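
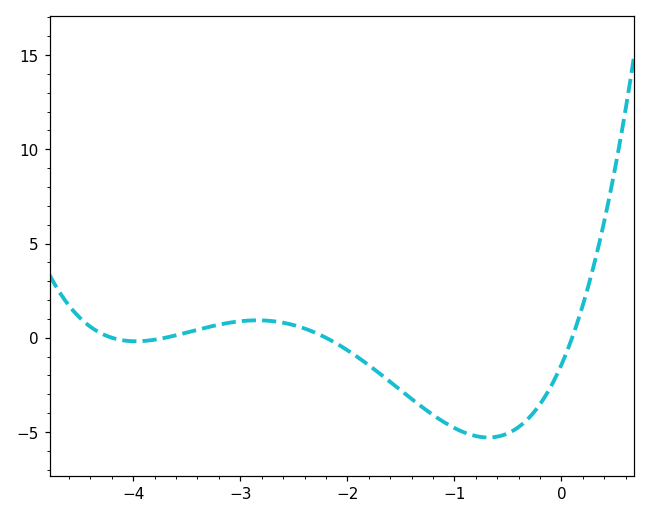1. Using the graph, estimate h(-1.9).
-1.04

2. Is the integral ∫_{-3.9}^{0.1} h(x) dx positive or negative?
negative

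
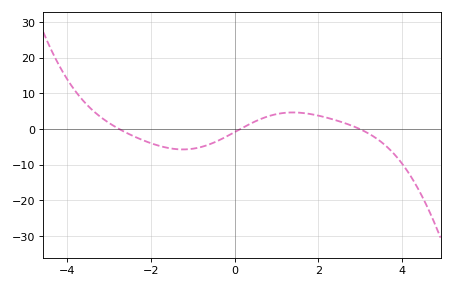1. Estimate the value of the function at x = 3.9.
-8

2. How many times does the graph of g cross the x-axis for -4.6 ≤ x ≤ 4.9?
3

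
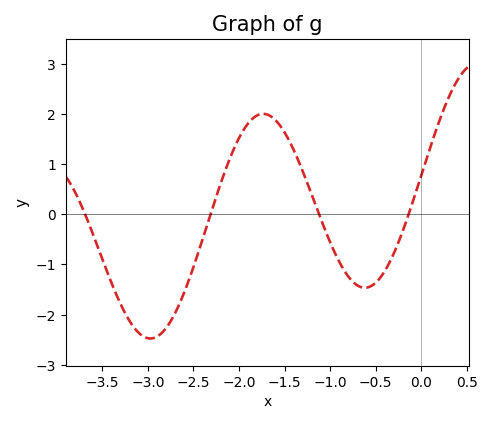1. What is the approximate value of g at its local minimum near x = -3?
-2.5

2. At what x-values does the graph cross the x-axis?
-3.7, -2.3, -1.1, -0.1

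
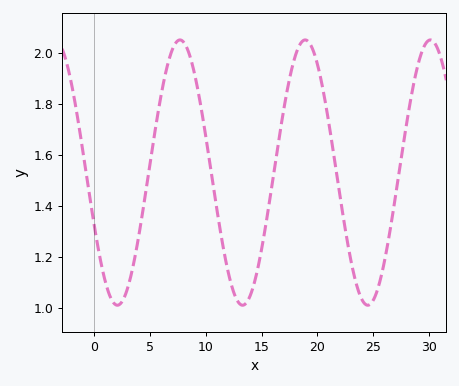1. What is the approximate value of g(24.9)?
1.02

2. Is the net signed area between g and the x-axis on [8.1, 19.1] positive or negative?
positive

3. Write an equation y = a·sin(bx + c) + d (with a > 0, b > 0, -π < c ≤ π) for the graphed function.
y = 0.52sin(0.56x - 2.7) + 1.53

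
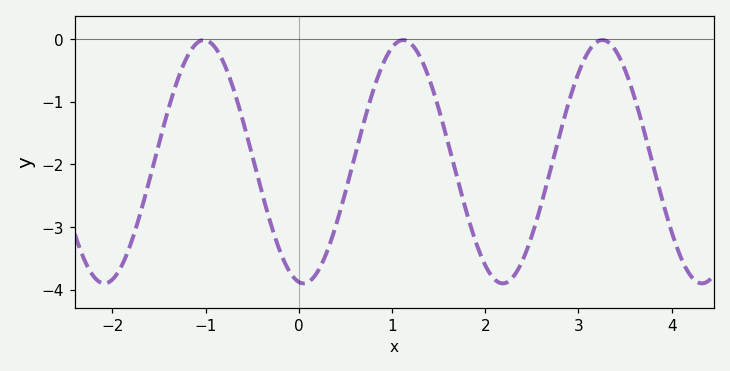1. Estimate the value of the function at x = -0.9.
-0.135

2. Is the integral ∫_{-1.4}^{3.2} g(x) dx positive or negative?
negative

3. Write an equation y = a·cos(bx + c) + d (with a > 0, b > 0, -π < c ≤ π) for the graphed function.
y = 1.94cos(2.94x + 2.99) - 1.96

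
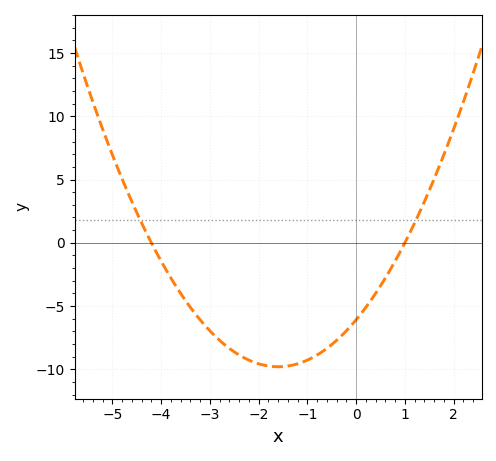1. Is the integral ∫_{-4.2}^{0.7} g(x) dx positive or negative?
negative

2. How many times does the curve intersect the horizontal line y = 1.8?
2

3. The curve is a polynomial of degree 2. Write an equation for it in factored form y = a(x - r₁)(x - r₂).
y = 1.45(x + 4.2)(x - 1)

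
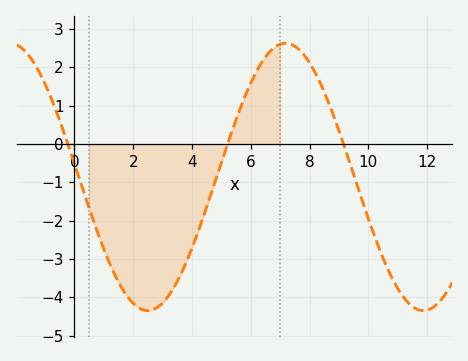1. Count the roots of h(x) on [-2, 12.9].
3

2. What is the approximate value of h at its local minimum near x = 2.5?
-4.35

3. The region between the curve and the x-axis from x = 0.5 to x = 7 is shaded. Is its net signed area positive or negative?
negative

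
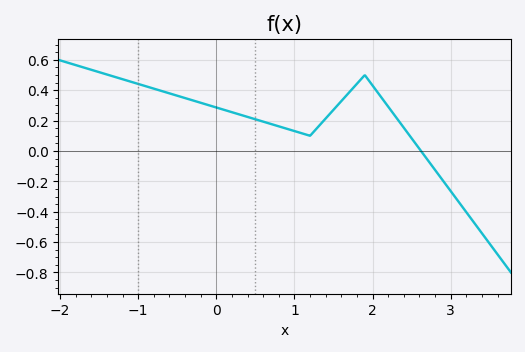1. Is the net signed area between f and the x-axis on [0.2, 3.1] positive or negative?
positive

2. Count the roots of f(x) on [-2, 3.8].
1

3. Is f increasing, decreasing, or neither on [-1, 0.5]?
decreasing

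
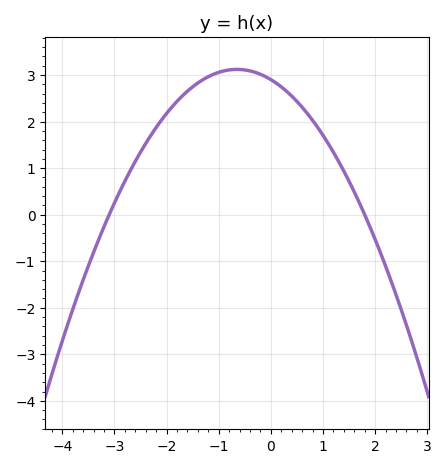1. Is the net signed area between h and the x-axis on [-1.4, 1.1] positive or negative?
positive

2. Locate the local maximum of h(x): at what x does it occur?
-0.6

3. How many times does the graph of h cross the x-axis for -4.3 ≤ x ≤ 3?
2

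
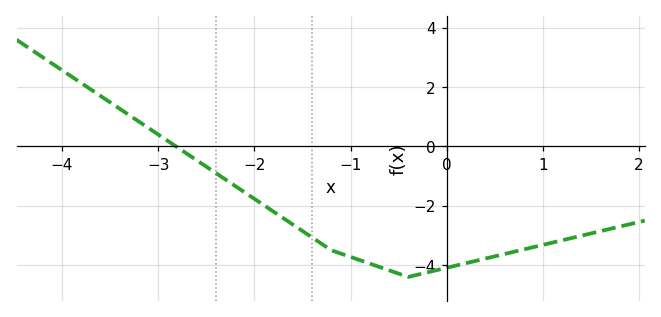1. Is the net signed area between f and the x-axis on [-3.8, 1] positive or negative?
negative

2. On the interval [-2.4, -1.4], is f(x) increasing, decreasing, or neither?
decreasing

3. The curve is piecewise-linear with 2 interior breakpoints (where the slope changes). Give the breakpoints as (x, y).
(-1.2, -3.5); (-0.4, -4.4)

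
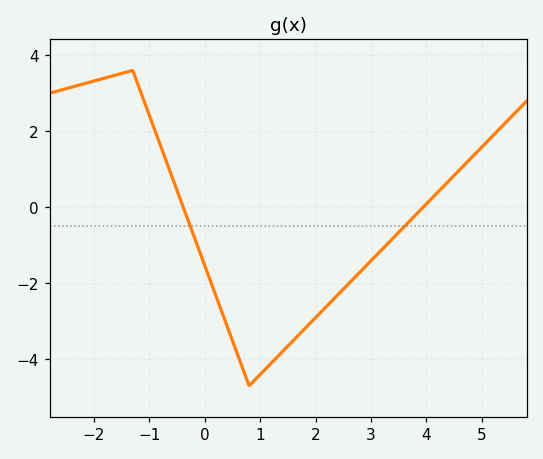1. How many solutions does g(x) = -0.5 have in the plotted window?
2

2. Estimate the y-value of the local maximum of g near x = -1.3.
3.6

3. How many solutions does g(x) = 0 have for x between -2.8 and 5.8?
2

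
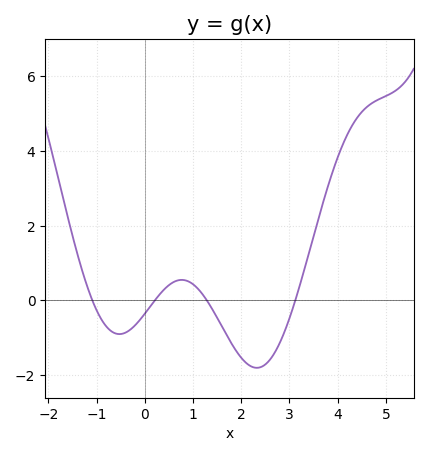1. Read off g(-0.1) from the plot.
-0.6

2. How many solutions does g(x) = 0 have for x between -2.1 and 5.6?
4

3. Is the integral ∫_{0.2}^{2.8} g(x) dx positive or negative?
negative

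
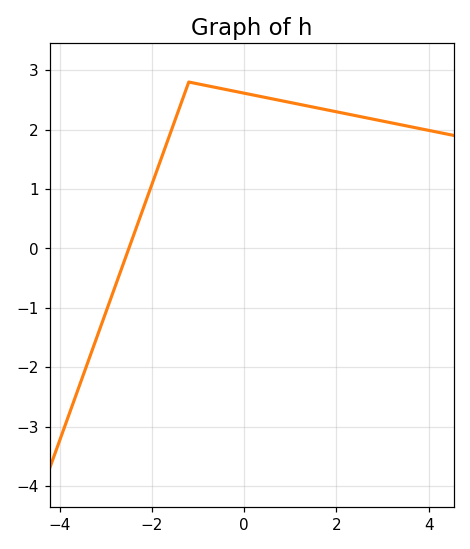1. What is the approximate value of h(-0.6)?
2.7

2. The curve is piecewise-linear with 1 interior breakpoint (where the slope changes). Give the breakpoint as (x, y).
(-1.2, 2.8)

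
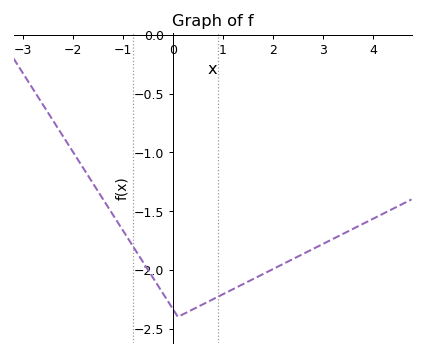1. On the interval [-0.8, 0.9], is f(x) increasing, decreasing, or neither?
neither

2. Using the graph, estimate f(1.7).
-2.05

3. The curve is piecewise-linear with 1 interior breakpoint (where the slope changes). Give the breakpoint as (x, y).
(0.1, -2.4)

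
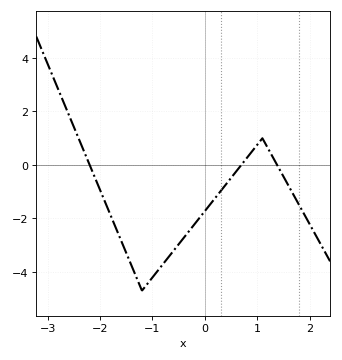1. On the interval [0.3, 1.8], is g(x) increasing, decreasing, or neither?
neither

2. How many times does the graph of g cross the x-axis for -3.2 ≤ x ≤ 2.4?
3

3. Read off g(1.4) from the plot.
0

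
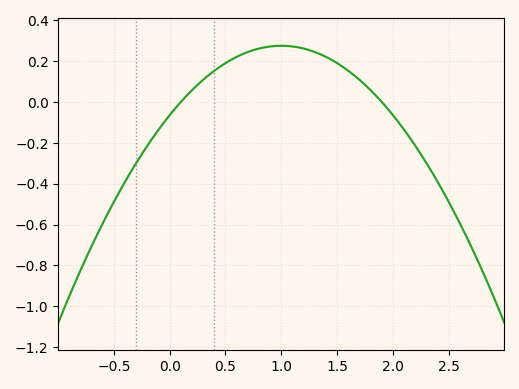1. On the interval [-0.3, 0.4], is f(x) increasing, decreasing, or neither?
increasing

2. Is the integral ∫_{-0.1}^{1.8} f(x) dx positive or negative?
positive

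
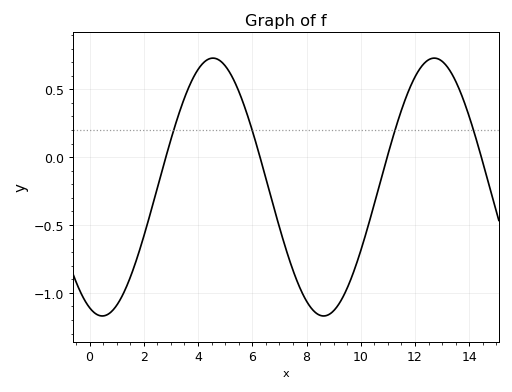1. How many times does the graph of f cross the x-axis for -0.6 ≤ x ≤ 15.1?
4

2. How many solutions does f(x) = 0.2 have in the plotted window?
4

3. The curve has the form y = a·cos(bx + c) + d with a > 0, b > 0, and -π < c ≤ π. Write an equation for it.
y = 0.95cos(0.77x + 2.78) - 0.22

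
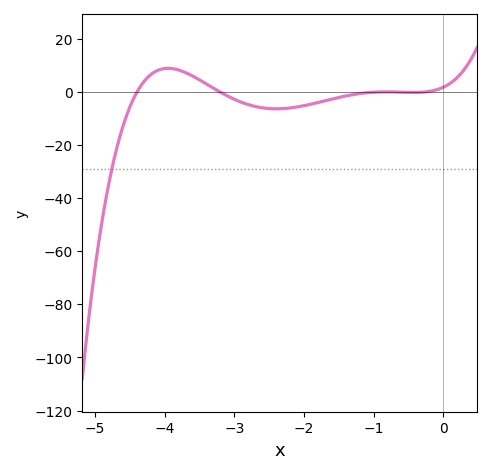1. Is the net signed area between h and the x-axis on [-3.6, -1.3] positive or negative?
negative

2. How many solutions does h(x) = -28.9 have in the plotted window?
1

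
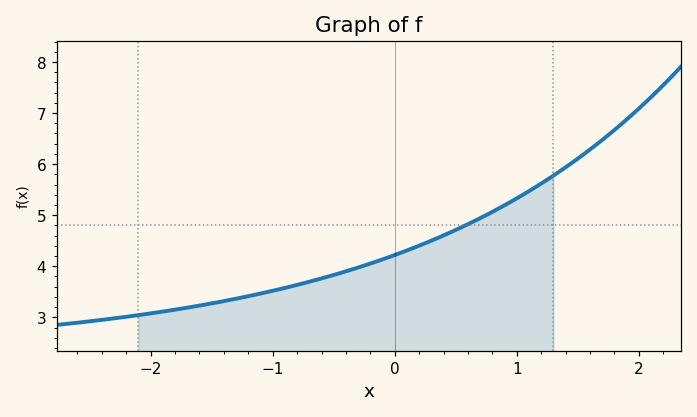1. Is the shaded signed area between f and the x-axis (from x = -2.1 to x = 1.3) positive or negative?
positive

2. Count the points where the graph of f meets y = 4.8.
1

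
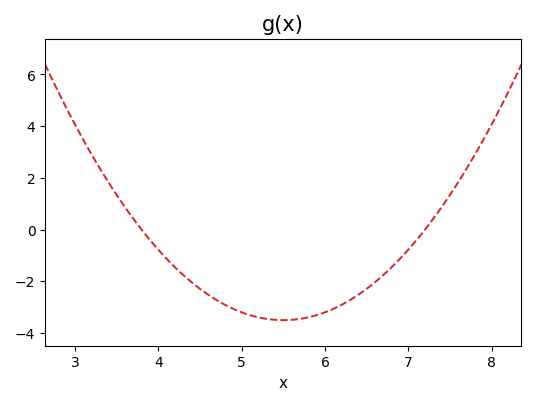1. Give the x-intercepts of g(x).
3.8, 7.2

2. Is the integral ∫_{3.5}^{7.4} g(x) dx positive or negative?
negative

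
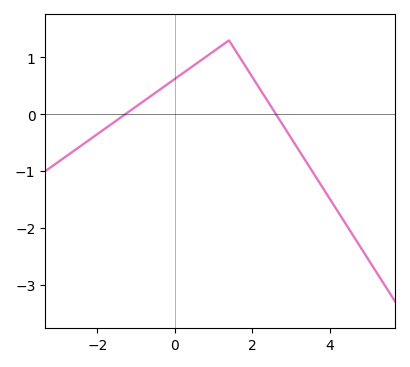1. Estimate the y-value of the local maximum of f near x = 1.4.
1.3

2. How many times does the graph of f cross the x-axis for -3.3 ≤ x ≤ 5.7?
2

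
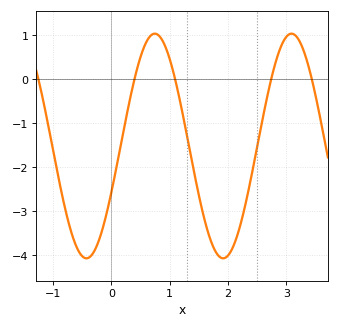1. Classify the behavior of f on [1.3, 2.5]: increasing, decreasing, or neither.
neither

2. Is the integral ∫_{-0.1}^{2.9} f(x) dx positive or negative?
negative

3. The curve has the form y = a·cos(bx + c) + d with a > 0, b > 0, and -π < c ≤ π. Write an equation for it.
y = 2.55cos(2.7x - 2) - 1.52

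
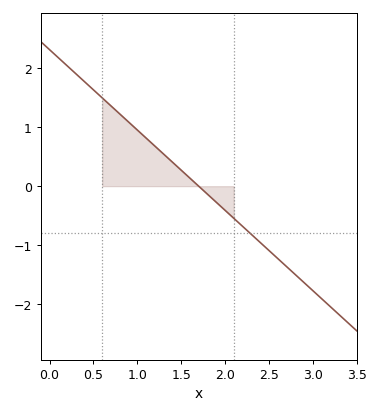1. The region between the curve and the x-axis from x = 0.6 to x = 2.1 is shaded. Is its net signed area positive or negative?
positive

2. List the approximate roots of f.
1.7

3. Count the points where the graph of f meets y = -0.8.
1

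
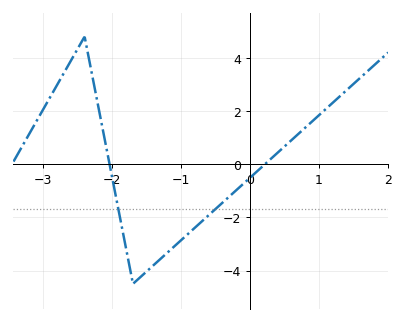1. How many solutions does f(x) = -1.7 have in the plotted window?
2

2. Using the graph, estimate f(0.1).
-0.271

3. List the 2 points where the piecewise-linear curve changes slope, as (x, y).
(-2.4, 4.8); (-1.7, -4.5)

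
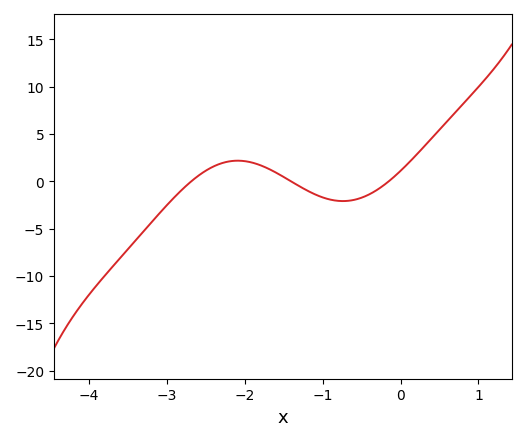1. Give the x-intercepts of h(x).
-2.7, -1.4, -0.2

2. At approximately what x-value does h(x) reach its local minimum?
-0.7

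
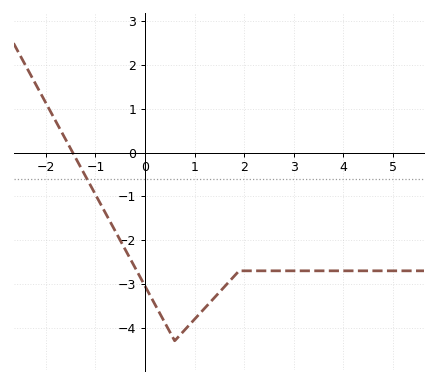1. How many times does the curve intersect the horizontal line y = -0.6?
1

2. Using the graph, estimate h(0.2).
-3.46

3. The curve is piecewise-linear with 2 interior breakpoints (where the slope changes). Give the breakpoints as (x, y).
(0.6, -4.3); (1.9, -2.7)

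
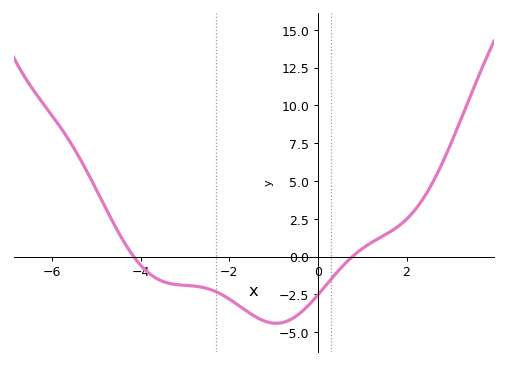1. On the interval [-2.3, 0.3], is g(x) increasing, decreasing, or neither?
neither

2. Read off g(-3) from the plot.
-1.9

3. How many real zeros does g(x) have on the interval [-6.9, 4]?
2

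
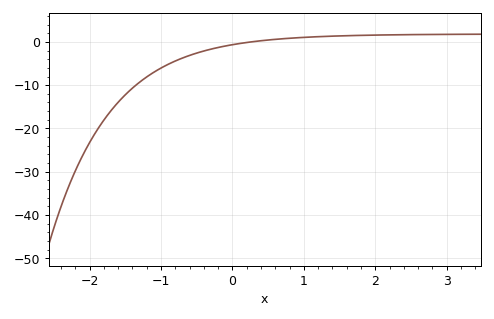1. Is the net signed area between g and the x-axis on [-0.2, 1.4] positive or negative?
positive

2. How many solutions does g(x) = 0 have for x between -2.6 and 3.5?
1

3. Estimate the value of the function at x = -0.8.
-4.41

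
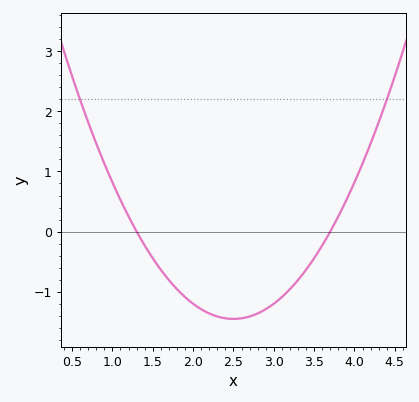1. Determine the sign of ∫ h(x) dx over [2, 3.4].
negative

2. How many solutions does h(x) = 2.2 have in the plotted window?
2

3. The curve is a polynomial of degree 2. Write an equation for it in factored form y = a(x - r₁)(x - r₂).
y = 1.01(x - 1.3)(x - 3.7)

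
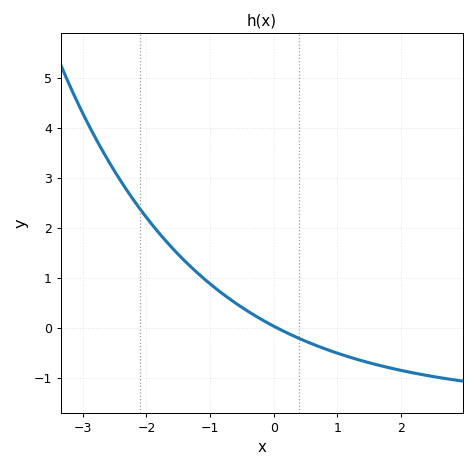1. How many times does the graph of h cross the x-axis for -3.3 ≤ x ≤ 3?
1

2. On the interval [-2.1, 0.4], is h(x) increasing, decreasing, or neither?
decreasing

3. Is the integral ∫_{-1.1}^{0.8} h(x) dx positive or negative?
positive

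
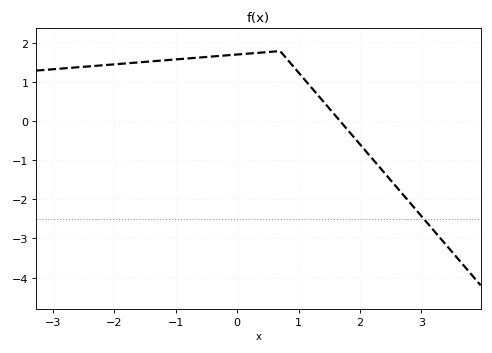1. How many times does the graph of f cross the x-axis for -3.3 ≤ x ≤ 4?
1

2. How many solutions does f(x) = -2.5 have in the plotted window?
1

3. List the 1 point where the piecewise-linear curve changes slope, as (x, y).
(0.7, 1.8)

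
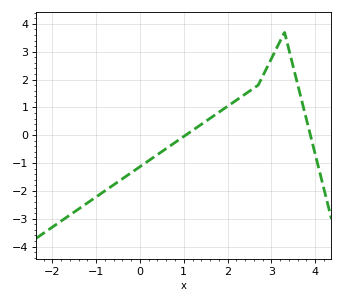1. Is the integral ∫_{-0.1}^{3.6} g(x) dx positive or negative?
positive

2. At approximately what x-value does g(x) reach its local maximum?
3.3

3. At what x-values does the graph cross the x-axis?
1.04, 3.89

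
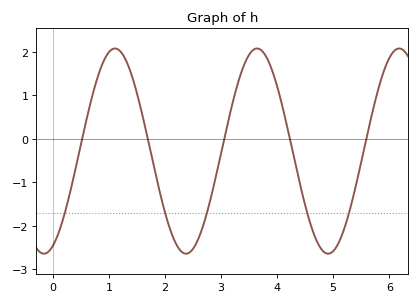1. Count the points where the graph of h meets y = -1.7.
5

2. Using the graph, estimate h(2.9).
-0.914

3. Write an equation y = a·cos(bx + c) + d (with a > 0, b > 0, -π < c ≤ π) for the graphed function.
y = 2.36cos(2.48x - 2.75) - 0.28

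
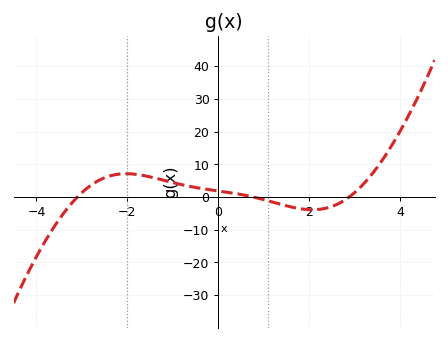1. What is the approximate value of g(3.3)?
5.62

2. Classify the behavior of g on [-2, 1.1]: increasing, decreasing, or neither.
decreasing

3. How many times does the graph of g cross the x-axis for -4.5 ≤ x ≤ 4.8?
3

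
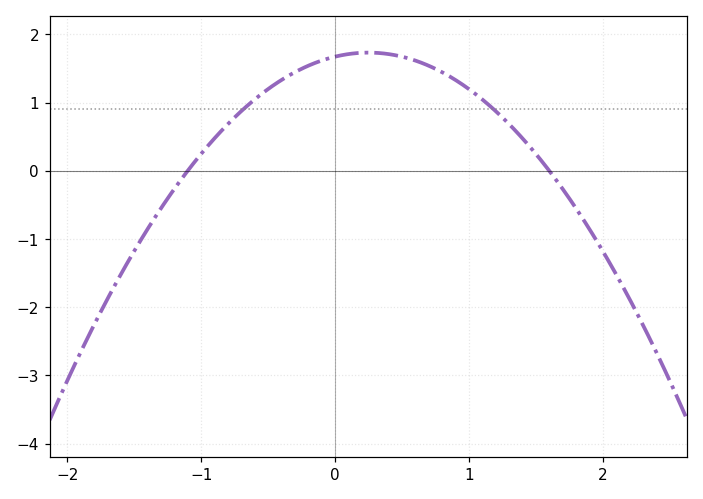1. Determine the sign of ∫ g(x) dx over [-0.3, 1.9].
positive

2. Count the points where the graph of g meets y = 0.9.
2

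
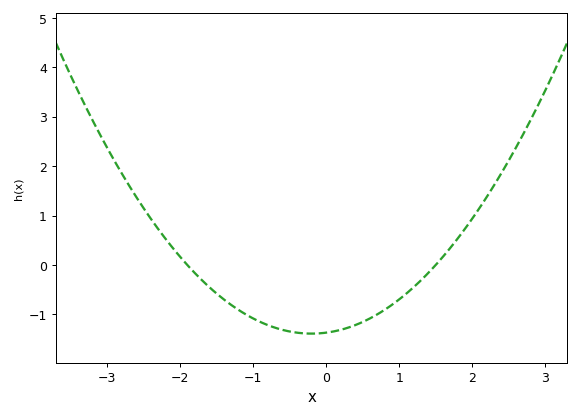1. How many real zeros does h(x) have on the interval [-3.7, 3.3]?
2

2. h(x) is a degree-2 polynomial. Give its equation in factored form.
y = 0.48(x + 1.9)(x - 1.5)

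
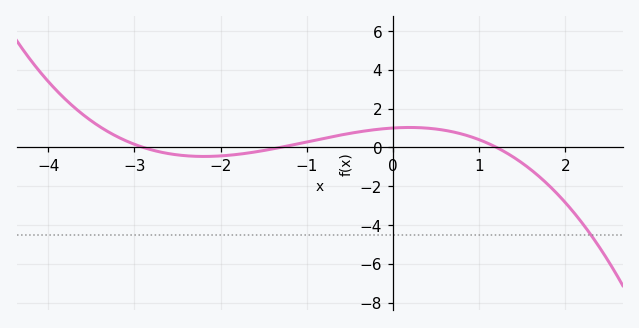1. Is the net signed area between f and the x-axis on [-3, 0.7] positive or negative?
positive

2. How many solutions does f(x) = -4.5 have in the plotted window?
1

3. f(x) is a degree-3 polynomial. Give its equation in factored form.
y = -0.22(x + 2.9)(x + 1.3)(x - 1.2)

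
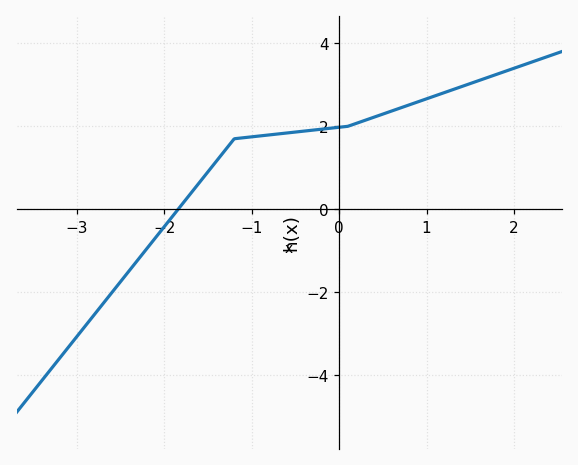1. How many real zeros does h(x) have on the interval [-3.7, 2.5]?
1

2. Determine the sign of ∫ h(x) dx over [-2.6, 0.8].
positive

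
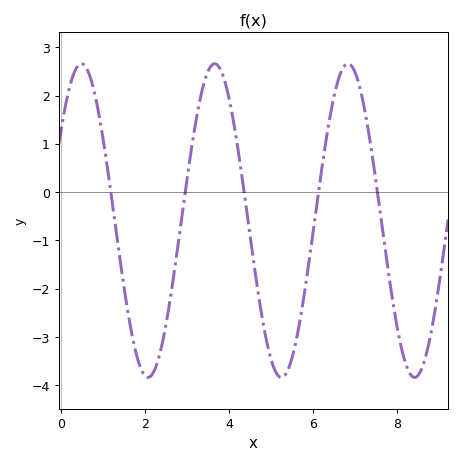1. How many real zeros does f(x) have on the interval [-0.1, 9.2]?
5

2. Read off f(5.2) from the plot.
-3.8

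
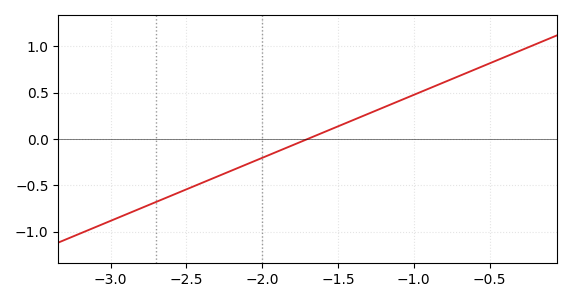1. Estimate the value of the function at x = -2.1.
-0.25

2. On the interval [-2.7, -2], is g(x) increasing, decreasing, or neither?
increasing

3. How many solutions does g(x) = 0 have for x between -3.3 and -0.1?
1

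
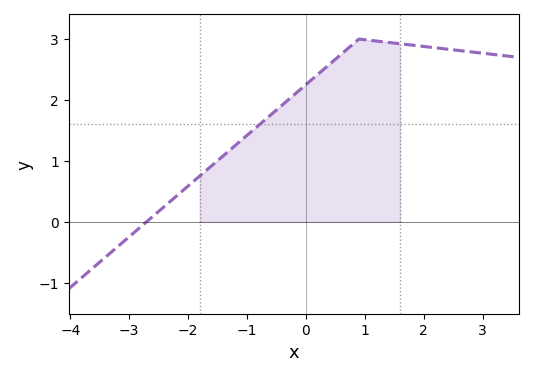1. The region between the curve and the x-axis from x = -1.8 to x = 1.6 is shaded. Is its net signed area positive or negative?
positive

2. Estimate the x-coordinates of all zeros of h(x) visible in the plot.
-2.8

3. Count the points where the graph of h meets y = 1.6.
1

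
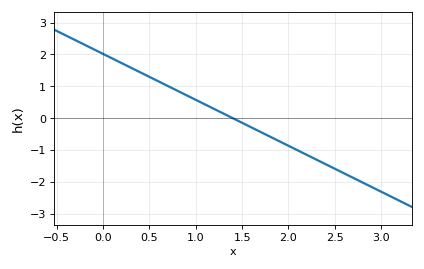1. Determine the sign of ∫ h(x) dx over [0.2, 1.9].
positive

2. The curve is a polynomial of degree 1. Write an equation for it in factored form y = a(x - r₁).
y = -1.44(x - 1.4)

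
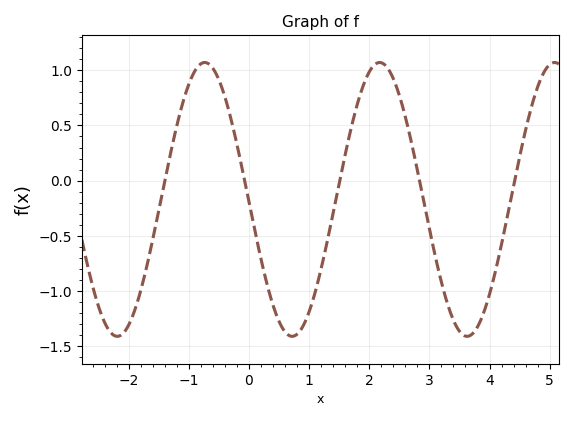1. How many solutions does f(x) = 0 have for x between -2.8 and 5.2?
5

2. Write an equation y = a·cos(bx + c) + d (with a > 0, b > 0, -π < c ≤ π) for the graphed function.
y = 1.24cos(2.16x + 1.59) - 0.17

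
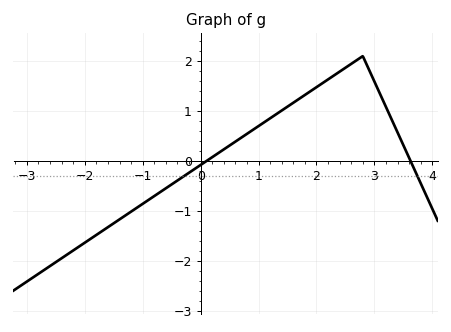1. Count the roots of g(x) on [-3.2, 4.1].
2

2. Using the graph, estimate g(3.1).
1.3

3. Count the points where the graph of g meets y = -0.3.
2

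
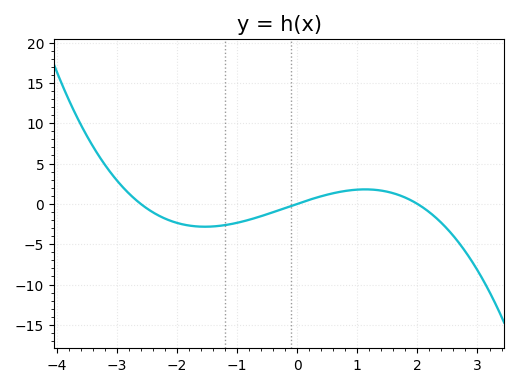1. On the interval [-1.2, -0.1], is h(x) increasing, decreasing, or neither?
increasing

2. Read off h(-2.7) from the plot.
0.622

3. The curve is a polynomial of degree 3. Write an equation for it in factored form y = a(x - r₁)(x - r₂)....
y = -0.49(x + 2.6)(x - 0)(x - 2)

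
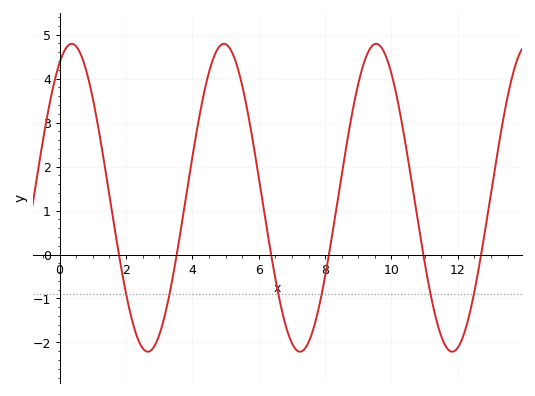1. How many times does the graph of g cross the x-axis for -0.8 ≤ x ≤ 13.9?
6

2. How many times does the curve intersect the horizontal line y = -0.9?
6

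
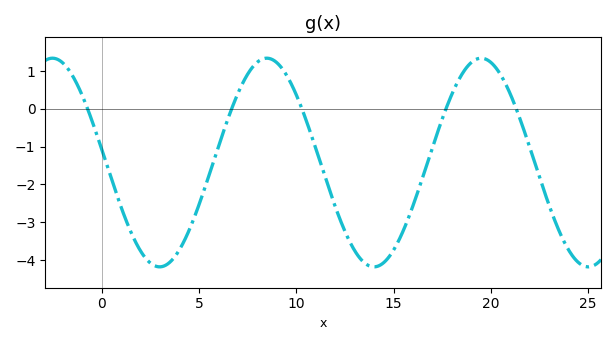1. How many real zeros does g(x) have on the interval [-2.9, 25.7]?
5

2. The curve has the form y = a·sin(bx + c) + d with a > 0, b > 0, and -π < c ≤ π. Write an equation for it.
y = 2.76sin(0.57x + 3.02) - 1.42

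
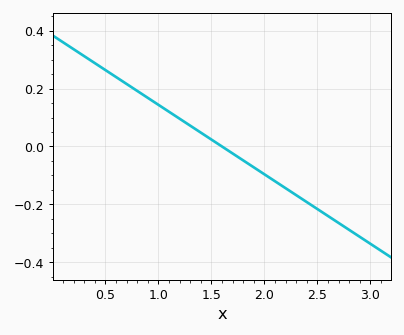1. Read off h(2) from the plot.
-0.096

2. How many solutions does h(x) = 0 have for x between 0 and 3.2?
1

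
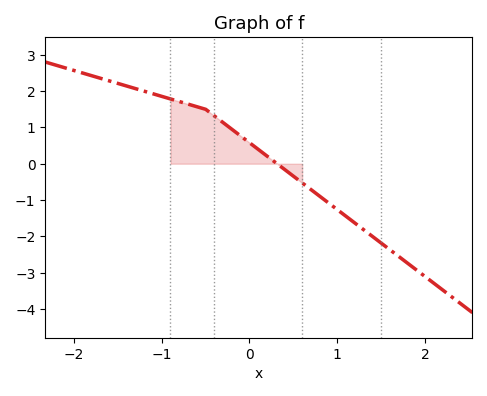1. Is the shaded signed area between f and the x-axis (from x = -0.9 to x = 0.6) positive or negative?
positive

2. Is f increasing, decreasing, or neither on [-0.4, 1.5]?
decreasing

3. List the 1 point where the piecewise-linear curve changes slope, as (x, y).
(-0.5, 1.5)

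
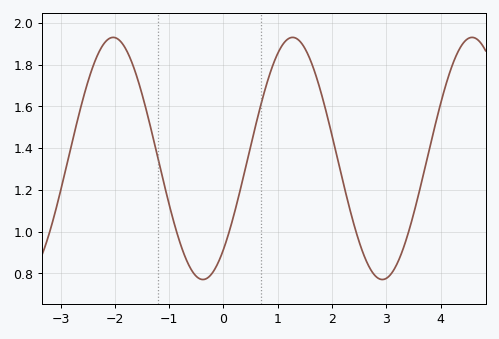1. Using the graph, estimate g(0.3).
1.18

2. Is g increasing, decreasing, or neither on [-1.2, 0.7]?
neither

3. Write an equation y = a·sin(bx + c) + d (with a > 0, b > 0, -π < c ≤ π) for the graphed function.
y = 0.58sin(1.9x - 0.85) + 1.35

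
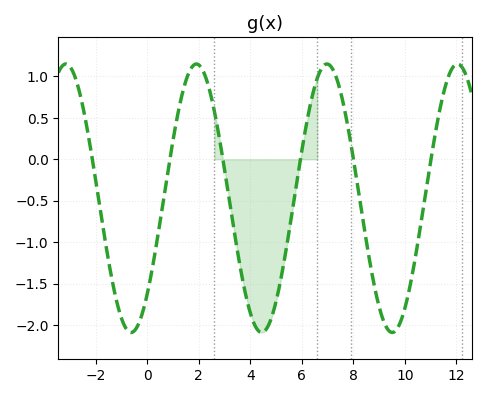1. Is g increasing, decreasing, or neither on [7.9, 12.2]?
neither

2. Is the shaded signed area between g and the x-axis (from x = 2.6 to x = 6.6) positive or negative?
negative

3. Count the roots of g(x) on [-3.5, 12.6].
6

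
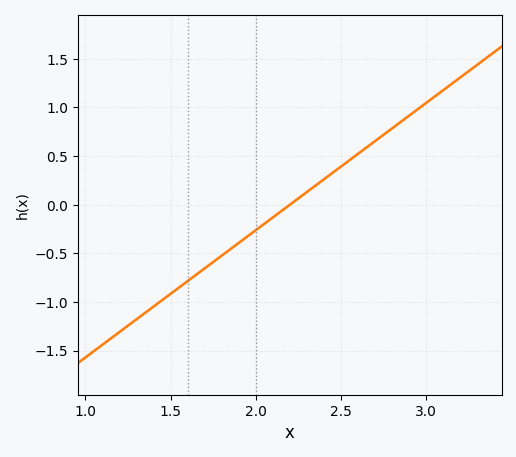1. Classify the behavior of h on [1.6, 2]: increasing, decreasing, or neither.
increasing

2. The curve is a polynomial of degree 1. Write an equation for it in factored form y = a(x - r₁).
y = 1.31(x - 2.2)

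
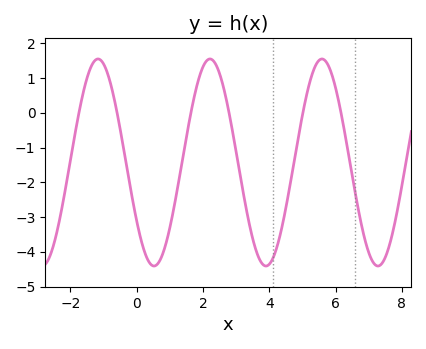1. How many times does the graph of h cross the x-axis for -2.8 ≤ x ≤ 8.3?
6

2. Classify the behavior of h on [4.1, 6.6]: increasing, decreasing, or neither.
neither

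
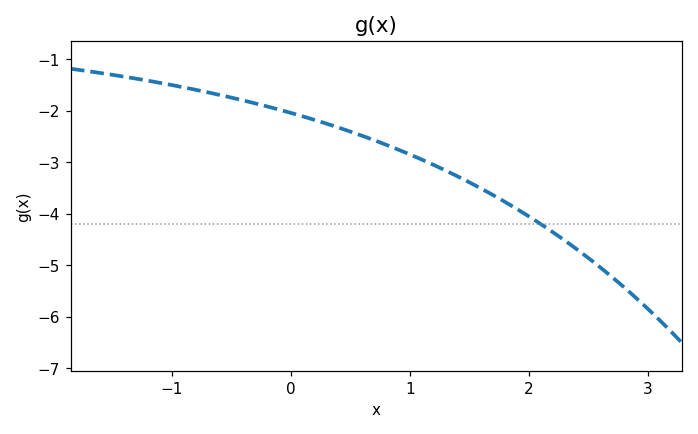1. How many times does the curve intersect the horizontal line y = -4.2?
1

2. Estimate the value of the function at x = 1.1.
-2.95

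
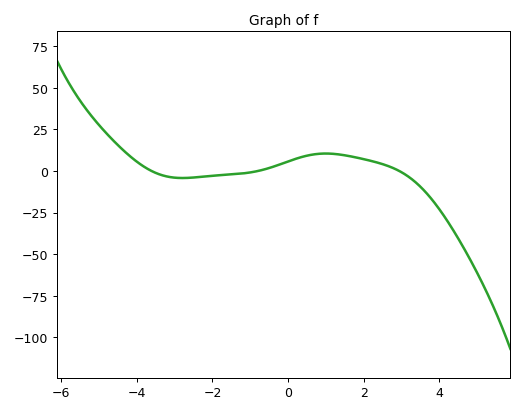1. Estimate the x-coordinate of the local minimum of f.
-2.79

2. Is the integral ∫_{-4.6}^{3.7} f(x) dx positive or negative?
positive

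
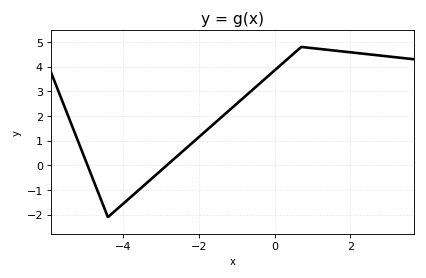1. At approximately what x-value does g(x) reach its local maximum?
0.704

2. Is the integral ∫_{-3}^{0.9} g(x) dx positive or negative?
positive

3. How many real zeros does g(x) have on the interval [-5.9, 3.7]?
2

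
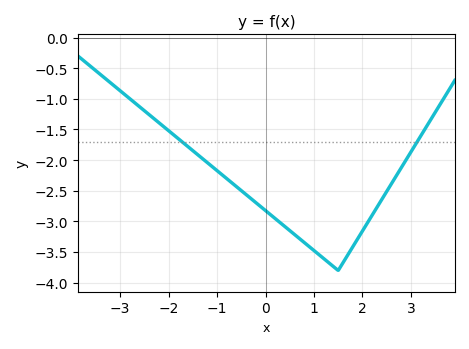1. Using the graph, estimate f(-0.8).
-2.3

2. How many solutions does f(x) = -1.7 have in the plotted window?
2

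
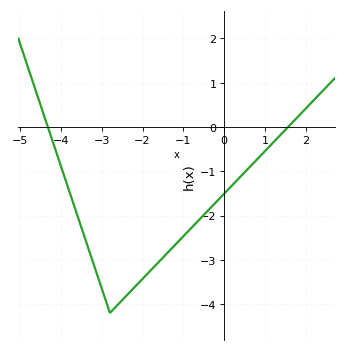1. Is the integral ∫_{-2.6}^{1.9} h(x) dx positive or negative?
negative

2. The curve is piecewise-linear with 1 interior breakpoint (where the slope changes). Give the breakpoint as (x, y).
(-2.8, -4.2)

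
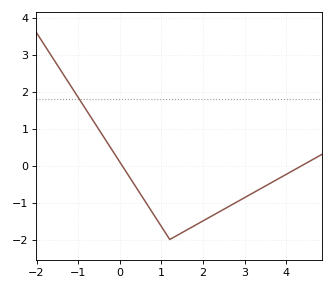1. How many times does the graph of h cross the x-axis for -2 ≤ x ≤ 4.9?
2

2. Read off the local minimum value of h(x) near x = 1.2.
-2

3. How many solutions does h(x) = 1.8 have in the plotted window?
1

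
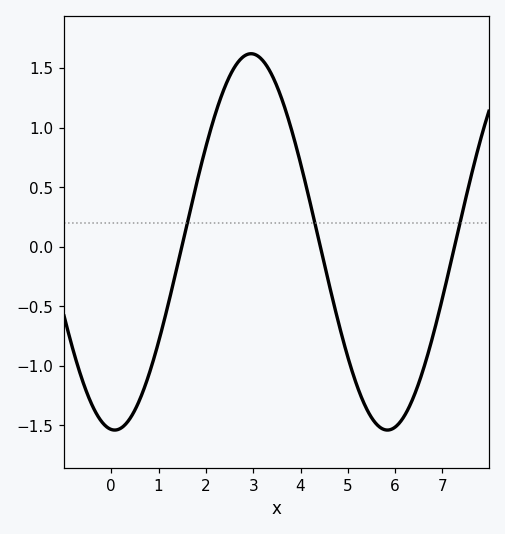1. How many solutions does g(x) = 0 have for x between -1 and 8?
3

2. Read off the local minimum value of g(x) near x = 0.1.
-1.54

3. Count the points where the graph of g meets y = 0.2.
3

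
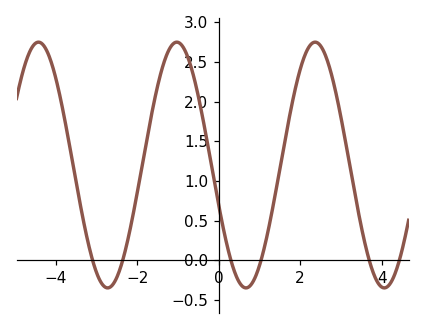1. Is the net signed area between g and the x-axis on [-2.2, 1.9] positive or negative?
positive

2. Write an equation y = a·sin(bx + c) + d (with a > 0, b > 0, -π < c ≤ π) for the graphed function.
y = 1.55sin(1.85x - 2.81) + 1.2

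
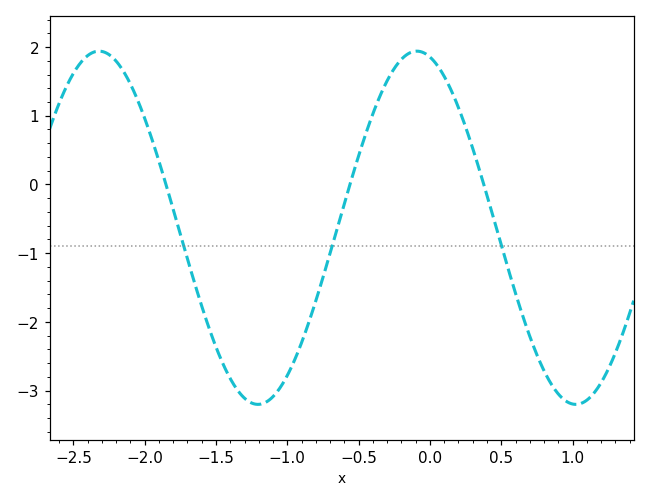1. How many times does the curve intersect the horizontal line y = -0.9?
3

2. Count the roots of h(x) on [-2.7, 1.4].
3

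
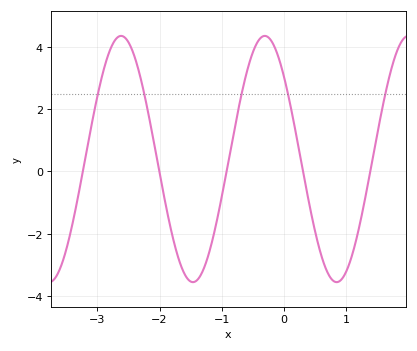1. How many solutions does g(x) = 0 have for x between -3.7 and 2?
5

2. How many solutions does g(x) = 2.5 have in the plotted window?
5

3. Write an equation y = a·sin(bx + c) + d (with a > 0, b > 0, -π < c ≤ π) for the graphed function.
y = 3.95sin(2.72x + 2.41) + 0.4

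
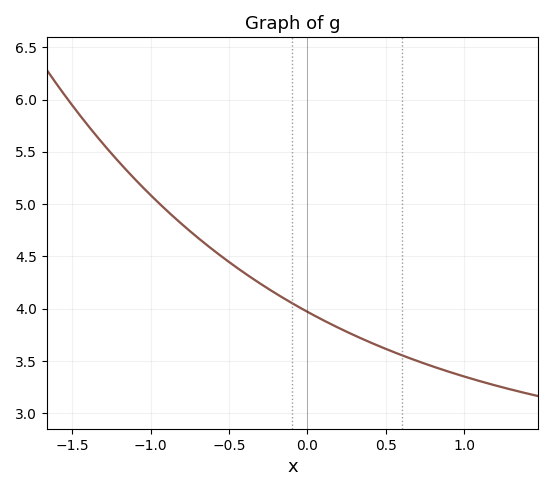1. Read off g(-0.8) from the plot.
4.81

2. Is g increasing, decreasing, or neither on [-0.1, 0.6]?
decreasing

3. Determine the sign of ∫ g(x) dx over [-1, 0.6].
positive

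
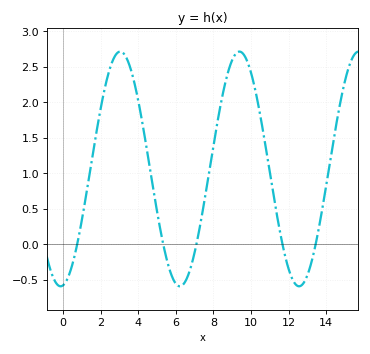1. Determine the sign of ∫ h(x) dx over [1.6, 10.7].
positive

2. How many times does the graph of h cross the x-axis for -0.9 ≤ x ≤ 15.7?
5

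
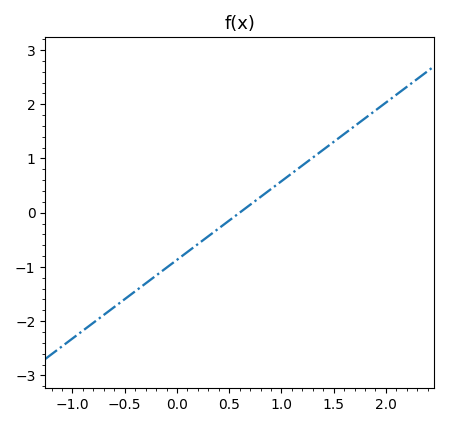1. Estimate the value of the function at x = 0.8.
0.29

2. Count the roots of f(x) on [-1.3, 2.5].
1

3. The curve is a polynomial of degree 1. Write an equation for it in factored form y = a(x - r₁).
y = 1.45(x - 0.6)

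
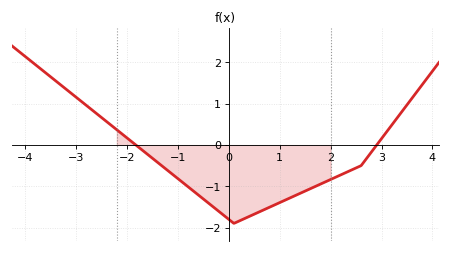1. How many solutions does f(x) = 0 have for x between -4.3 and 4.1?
2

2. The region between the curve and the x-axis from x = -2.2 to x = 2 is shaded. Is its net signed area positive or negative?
negative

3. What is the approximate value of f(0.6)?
-1.62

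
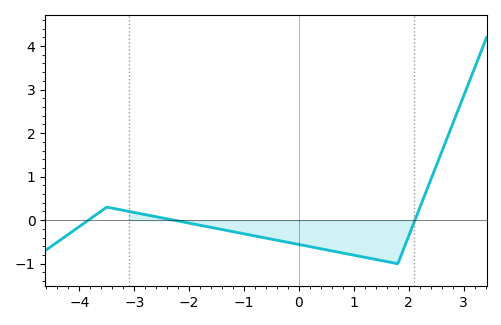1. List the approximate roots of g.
-3.8, -2.2, 2.2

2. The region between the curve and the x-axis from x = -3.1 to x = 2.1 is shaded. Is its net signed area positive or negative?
negative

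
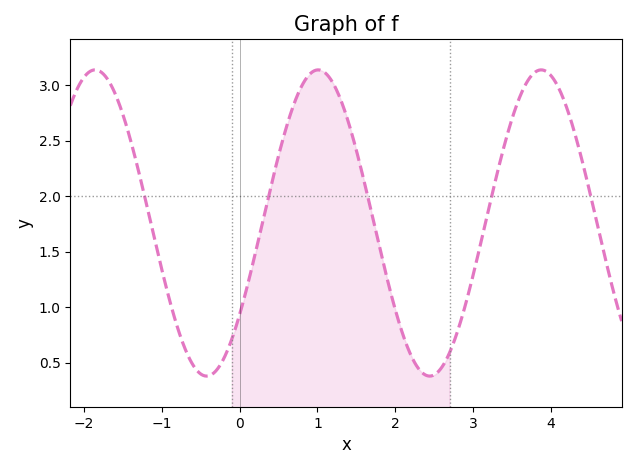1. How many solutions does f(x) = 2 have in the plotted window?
5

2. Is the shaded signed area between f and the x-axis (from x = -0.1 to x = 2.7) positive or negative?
positive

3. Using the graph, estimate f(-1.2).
1.94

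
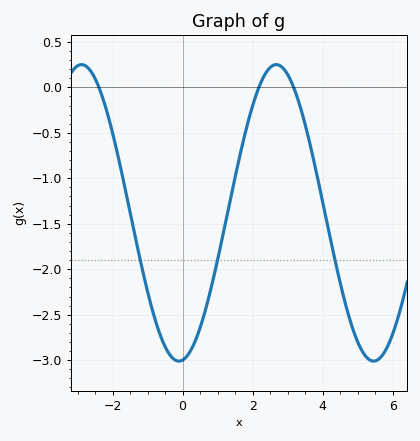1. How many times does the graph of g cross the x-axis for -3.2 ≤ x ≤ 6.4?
3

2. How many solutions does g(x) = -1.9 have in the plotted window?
3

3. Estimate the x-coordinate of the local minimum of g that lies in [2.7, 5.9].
5.4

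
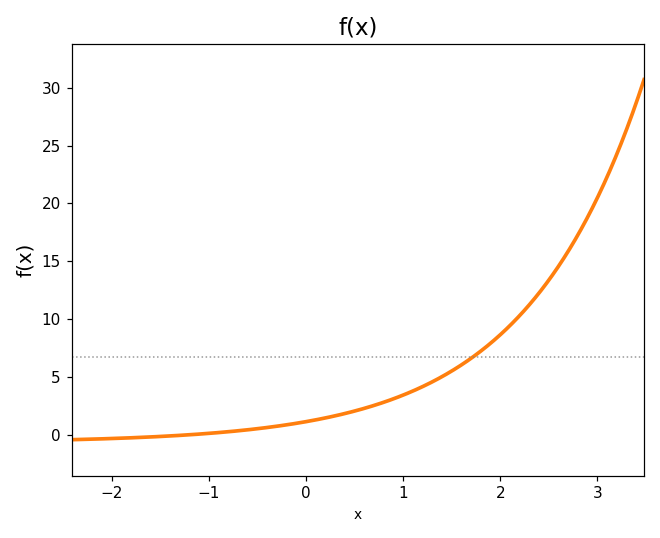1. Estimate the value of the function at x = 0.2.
1.44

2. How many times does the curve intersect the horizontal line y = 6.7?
1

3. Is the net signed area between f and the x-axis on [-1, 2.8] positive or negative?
positive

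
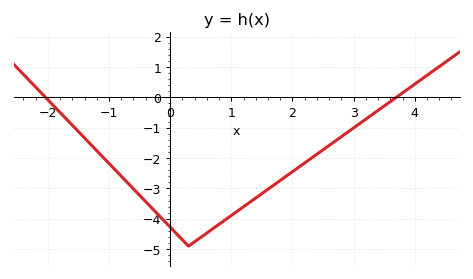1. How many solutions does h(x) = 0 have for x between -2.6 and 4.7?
2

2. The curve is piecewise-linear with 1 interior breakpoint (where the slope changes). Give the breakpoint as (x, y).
(0.3, -4.9)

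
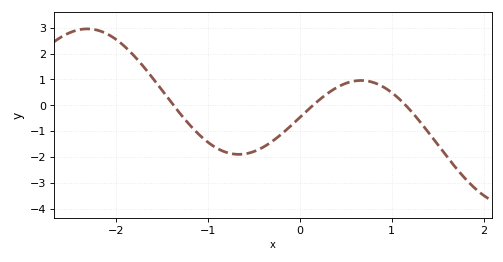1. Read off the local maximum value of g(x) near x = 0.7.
0.959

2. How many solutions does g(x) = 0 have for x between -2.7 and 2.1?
3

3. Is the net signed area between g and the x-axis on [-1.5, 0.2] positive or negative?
negative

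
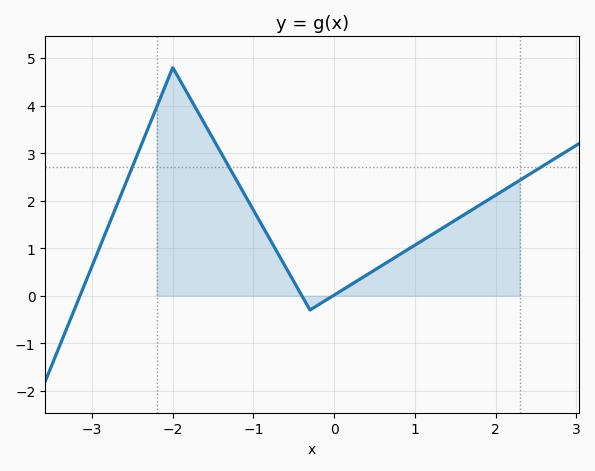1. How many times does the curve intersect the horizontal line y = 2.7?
3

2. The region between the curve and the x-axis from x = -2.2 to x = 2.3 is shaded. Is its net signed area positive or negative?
positive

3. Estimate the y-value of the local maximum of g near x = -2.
4.8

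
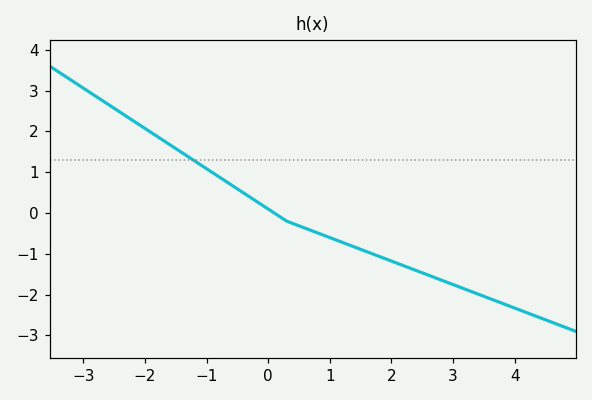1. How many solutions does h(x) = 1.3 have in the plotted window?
1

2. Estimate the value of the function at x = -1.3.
1.38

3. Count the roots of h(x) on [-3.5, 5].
1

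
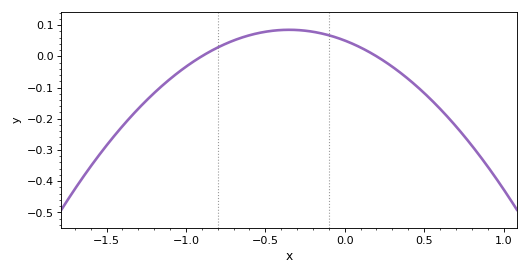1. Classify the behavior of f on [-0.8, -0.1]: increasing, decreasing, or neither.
neither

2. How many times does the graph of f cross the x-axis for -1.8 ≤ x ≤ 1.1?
2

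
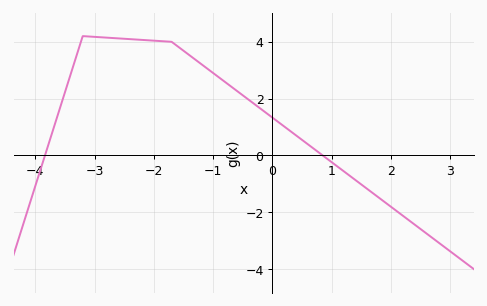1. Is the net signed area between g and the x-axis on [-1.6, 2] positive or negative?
positive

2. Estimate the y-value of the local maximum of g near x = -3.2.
4.2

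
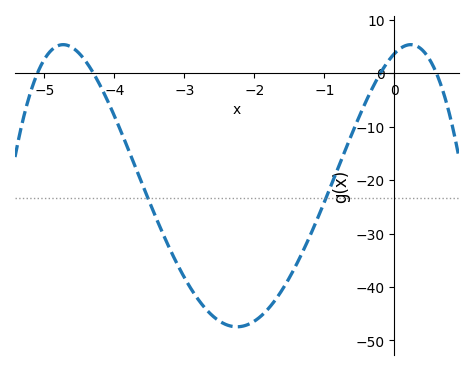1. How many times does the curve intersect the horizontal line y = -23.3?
2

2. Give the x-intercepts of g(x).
-5.1, -4.3, -0.2, 0.6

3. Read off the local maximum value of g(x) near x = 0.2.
5.34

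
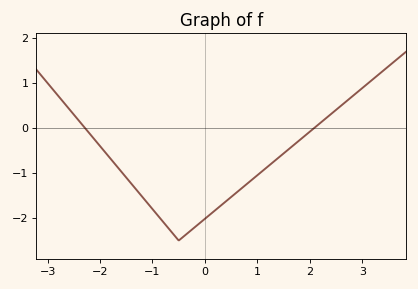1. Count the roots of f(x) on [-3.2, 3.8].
2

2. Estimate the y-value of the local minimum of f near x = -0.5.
-2.5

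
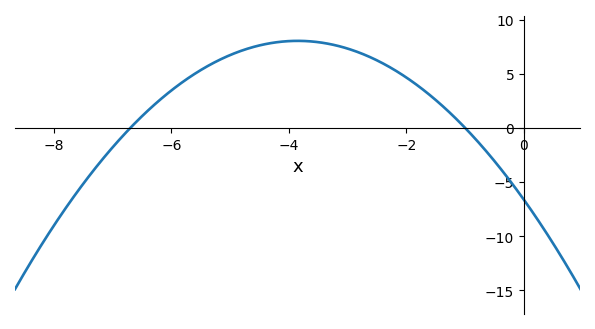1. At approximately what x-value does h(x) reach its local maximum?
-3.85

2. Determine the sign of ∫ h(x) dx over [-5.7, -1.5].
positive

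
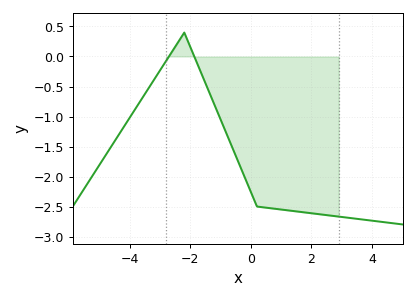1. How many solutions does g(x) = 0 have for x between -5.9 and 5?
2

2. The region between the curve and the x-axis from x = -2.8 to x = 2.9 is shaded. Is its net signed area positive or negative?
negative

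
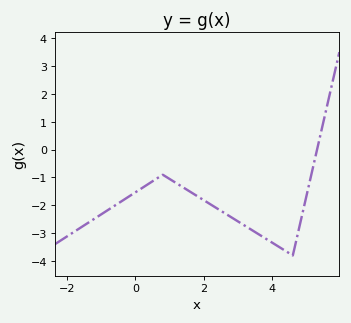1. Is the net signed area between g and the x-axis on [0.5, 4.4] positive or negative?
negative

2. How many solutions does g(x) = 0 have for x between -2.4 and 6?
1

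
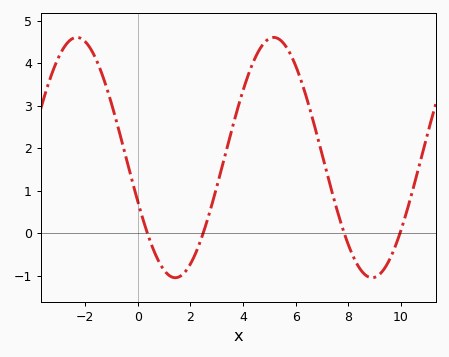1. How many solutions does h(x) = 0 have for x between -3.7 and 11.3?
4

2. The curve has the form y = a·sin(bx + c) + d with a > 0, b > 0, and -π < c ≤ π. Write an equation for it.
y = 2.83sin(0.84x - 2.8) + 1.78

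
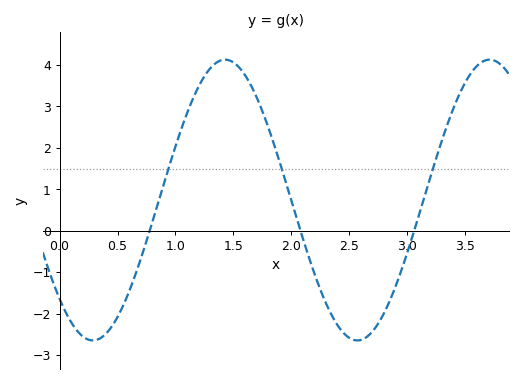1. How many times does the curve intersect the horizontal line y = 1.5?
3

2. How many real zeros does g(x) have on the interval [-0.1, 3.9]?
3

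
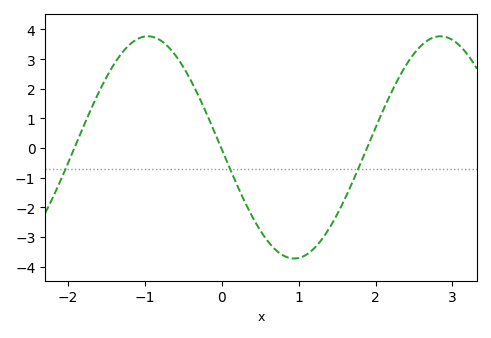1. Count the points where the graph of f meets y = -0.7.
3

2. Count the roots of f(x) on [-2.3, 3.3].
3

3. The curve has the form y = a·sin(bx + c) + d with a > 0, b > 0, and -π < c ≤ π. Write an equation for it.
y = 3.75sin(1.6x - 3.1) + 0.02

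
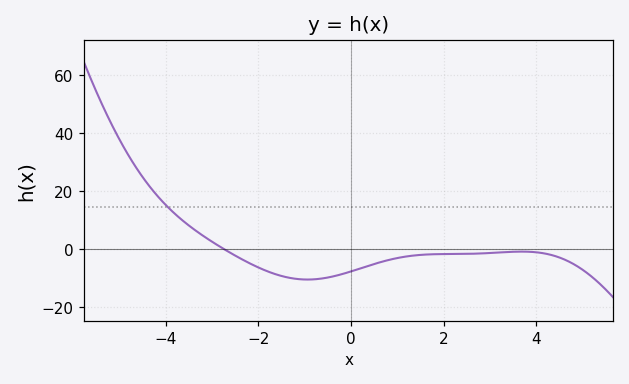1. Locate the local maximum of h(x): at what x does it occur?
3.69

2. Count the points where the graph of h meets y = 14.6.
1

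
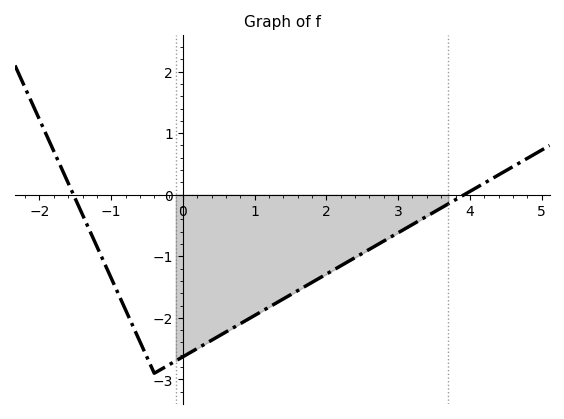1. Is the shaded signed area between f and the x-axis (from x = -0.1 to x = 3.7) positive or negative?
negative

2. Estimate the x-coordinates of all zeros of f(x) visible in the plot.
-1.5, 3.9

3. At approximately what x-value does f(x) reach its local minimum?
-0.4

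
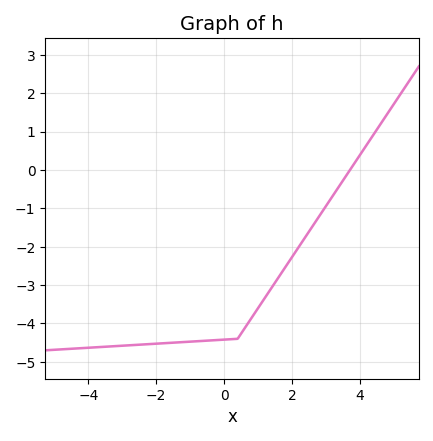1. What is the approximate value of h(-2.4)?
-4.55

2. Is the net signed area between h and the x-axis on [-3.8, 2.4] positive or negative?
negative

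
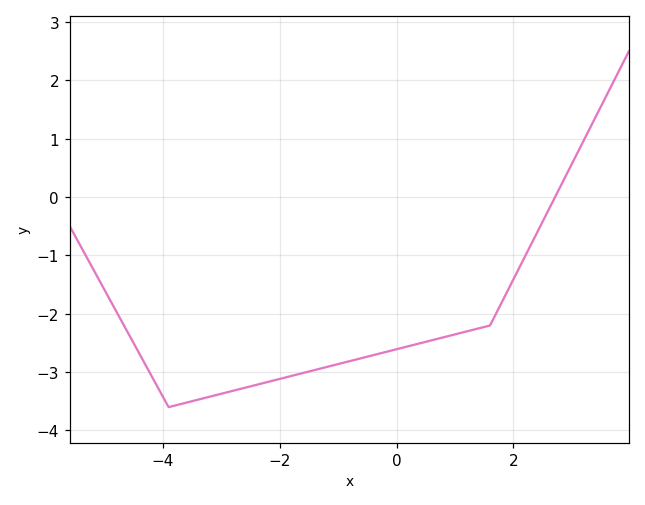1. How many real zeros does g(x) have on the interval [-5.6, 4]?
1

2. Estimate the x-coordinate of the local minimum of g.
-3.9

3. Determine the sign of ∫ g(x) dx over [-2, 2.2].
negative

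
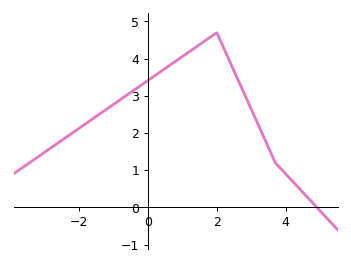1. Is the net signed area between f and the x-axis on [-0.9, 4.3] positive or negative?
positive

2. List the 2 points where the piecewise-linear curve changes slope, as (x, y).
(2, 4.7); (3.7, 1.2)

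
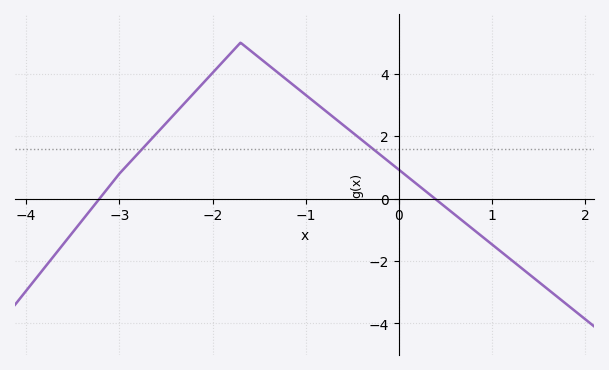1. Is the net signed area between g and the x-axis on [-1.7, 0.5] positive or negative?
positive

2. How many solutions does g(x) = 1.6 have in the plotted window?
2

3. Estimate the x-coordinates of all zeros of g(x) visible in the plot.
-3.21, 0.386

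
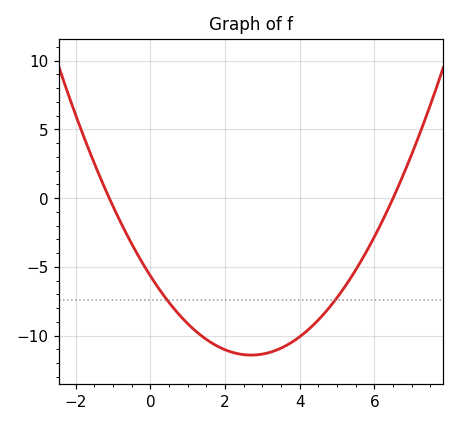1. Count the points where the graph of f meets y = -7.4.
2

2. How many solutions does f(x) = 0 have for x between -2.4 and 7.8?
2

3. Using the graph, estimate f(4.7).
-8.25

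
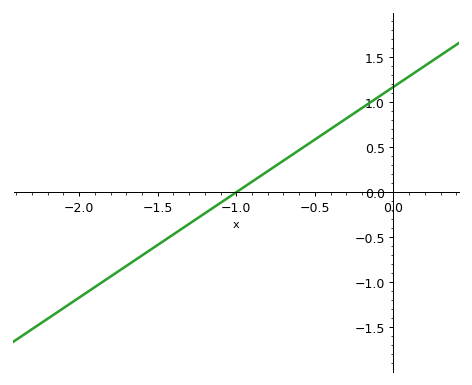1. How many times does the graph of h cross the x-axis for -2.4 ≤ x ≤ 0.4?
1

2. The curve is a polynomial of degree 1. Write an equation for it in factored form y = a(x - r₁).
y = 1.17(x + 1)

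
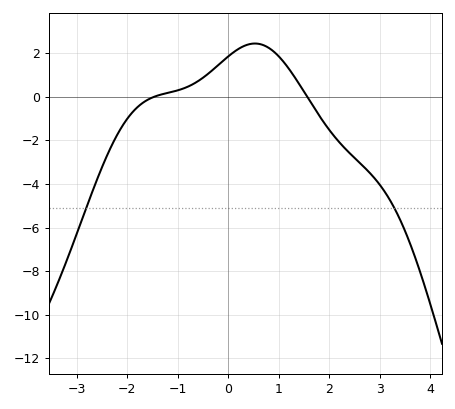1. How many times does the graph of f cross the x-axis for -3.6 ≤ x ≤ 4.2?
2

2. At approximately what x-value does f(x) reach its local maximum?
0.528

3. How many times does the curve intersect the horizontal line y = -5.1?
2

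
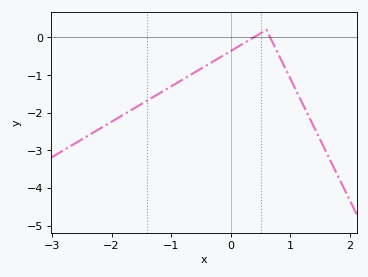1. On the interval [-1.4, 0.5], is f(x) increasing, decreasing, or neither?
increasing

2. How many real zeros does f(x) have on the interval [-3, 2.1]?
2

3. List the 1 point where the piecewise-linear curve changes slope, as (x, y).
(0.6, 0.2)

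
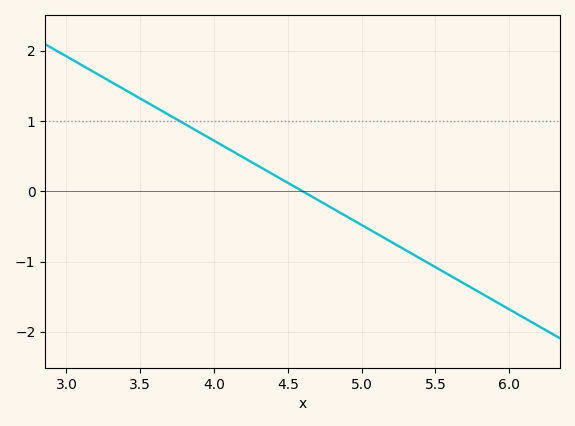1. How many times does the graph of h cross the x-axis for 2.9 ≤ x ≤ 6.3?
1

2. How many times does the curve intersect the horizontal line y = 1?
1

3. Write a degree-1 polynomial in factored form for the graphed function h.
y = -1.2(x - 4.6)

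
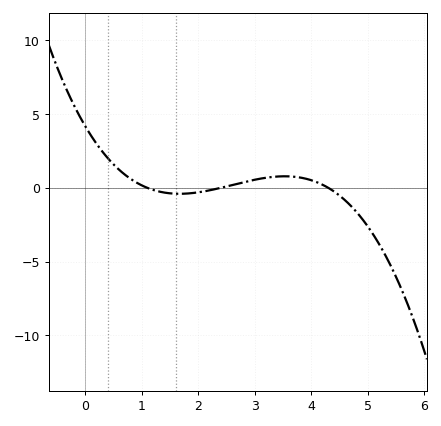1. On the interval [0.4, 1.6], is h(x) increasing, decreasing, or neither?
decreasing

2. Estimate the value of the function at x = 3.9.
0.5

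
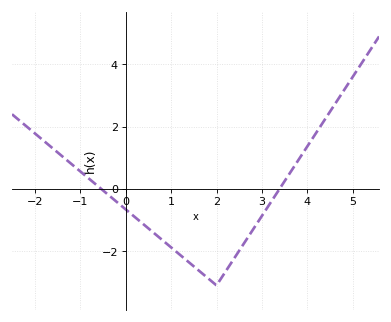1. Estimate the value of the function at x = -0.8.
0.319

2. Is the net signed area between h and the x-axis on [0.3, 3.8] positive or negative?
negative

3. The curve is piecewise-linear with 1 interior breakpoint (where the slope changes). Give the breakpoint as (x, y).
(2, -3.1)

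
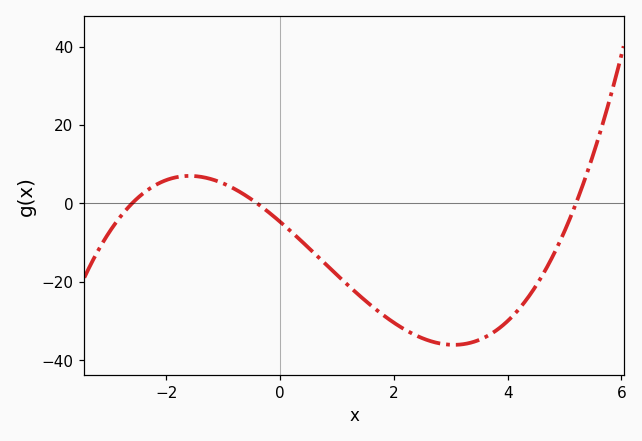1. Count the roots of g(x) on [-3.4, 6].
3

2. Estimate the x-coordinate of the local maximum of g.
-1.59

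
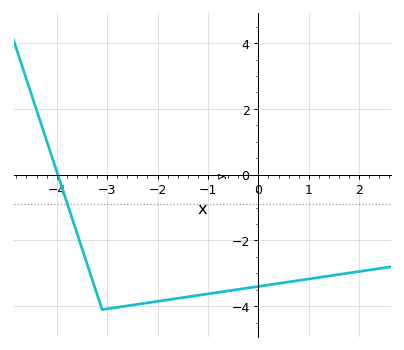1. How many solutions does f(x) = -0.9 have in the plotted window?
1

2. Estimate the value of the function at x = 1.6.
-3.03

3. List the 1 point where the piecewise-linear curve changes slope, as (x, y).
(-3.1, -4.1)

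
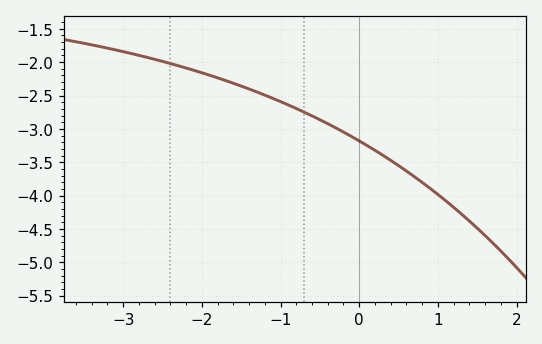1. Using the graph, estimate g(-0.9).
-2.65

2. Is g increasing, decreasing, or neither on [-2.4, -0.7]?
decreasing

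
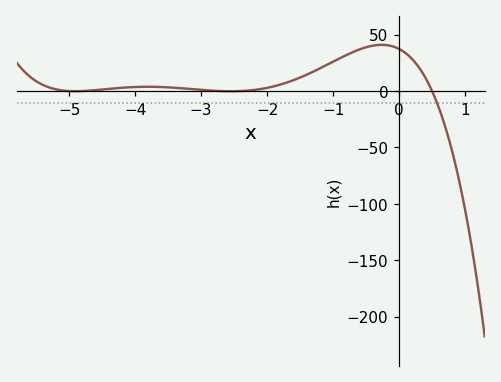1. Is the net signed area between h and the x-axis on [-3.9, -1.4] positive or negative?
positive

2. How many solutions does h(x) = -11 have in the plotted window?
1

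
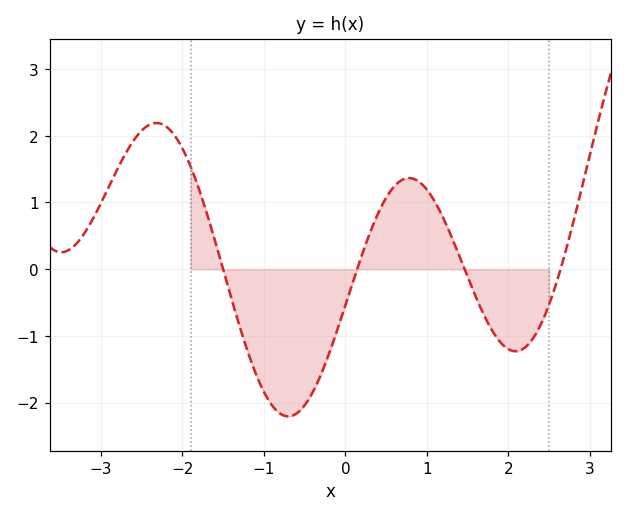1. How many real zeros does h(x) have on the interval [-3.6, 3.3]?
4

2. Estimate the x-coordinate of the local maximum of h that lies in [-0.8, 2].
0.8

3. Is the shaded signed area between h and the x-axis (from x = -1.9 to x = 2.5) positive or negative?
negative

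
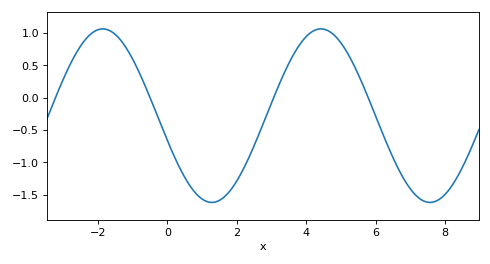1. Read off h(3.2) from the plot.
0.177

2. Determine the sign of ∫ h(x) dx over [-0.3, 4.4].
negative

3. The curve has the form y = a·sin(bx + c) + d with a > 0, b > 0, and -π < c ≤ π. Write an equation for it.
y = 1.34sin(1x - 2.85) - 0.28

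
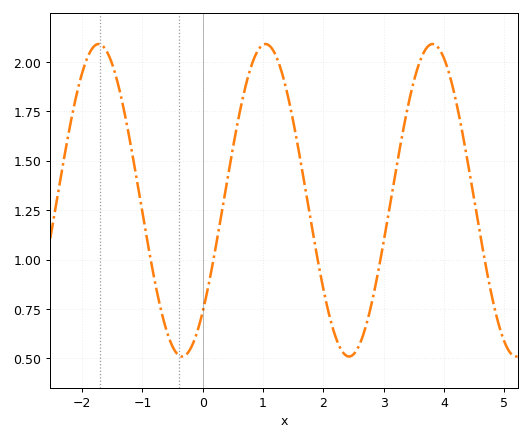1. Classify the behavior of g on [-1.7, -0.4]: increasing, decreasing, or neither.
decreasing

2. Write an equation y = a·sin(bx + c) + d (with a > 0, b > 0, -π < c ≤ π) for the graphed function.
y = 0.79sin(2.27x - 0.792) + 1.3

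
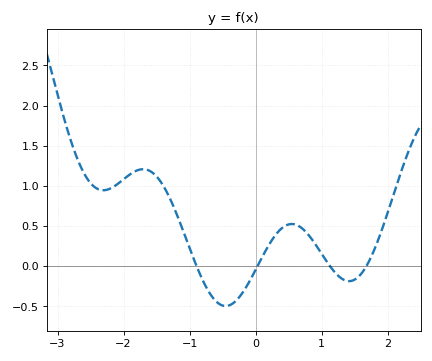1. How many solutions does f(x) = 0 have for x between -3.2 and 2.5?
4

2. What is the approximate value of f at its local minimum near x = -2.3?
0.946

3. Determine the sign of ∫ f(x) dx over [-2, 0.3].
positive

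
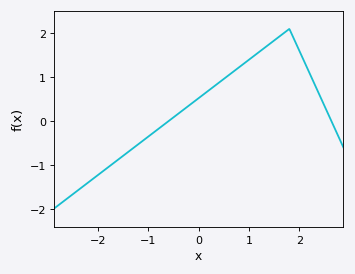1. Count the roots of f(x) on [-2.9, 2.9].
2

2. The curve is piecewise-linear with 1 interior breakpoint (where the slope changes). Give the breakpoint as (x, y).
(1.8, 2.1)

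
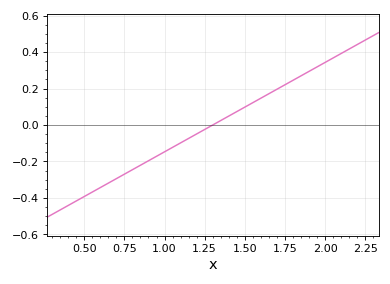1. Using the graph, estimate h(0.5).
-0.392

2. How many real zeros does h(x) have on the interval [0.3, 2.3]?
1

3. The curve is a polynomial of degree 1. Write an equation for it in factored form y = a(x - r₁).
y = 0.49(x - 1.3)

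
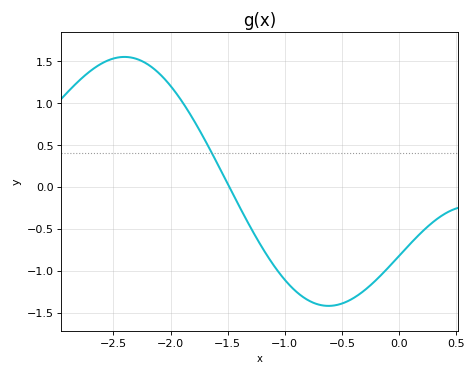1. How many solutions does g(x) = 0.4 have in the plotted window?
1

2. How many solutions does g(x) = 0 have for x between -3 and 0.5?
1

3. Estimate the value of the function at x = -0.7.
-1.41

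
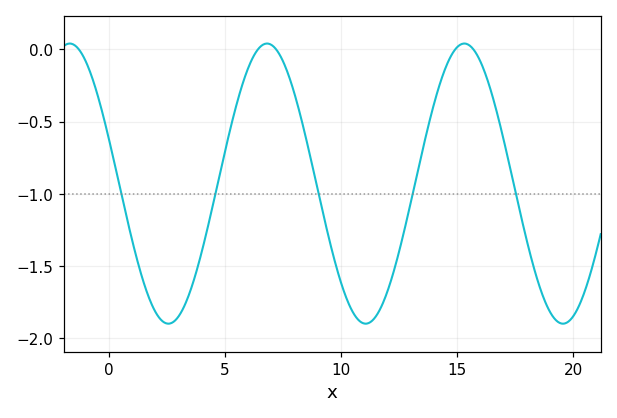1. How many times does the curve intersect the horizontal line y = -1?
5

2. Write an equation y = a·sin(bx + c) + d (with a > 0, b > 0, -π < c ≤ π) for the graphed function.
y = 0.97sin(0.74x + 2.81) - 0.93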